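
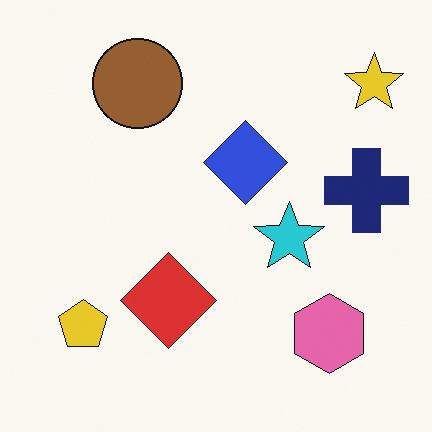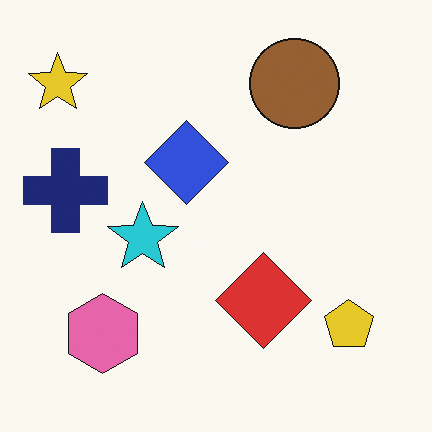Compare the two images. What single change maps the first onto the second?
The image was flipped horizontally (left ↔ right).

The yellow star is in the top-right of the first image and the top-left of the second — shapes on opposite sides of the vertical midline have swapped in a mirror flip.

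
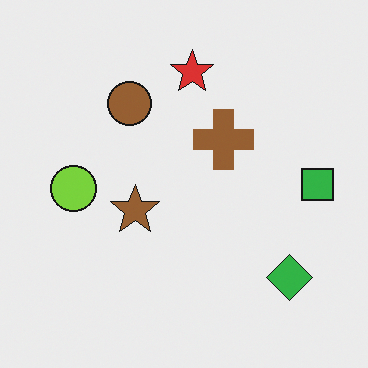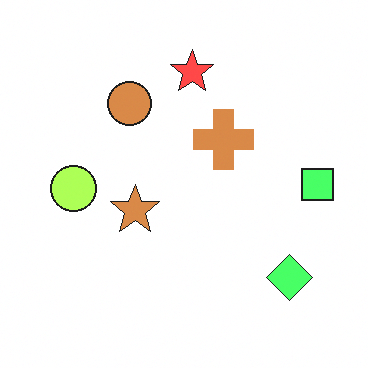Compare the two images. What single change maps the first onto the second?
The image was brightened a lot.

Every pixel — background and shapes alike — is uniformly brightened.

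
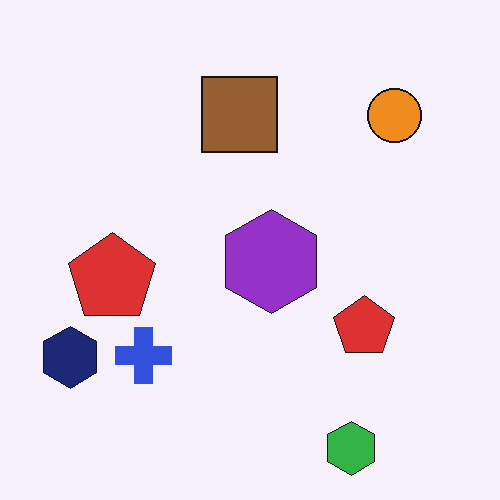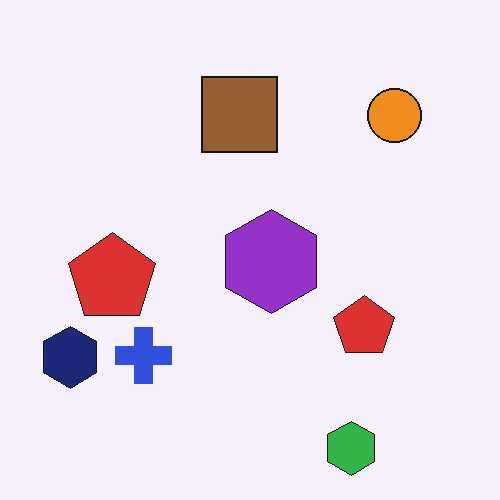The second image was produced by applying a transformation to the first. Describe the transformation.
The image was JPEG-compressed with visible artifacts.

Blocky 8×8 compression artifacts appear around shape edges and the flat background shows ringing — characteristic JPEG degradation.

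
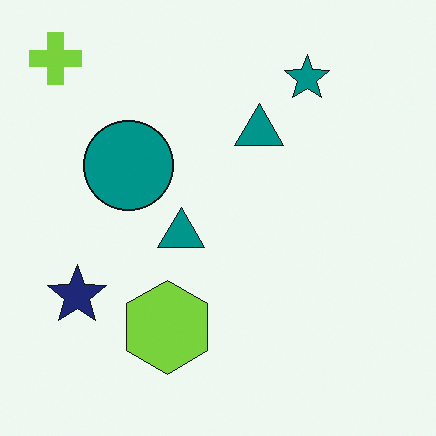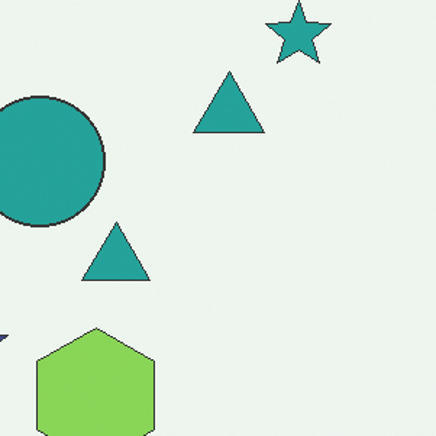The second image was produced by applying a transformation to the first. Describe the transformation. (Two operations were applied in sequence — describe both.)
Given slightly reduced contrast, then cropped slightly and scaled back up.

Tones are pushed toward mid-grey across the whole image — a global contrast change. The visible shapes are larger and the field of view is narrower; shapes near the original edges may be partly or wholly outside the frame — a crop-and-rescale.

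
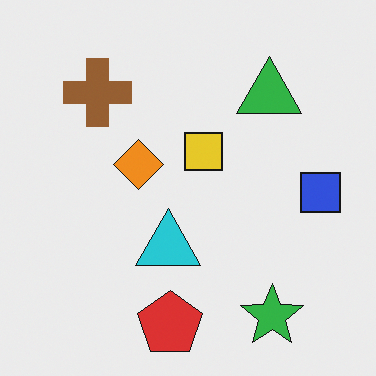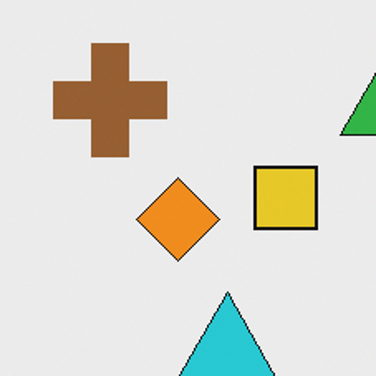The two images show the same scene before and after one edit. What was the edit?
The image was cropped to a noticeably smaller region and rescaled.

The visible shapes are larger and the field of view is narrower; shapes near the original edges may be partly or wholly outside the frame — a crop-and-rescale.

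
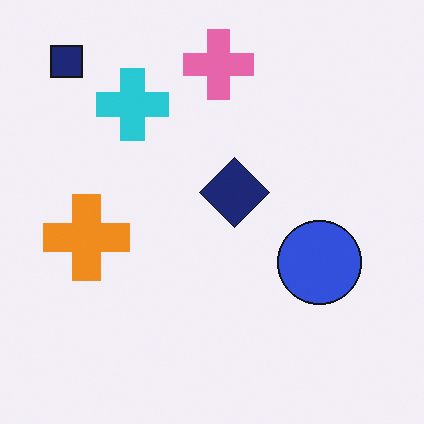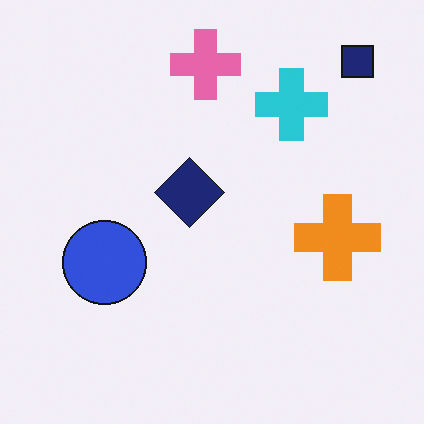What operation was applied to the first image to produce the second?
The image was flipped horizontally (left ↔ right).

The navy square is in the top-left of the first image and the top-right of the second — shapes on opposite sides of the vertical midline have swapped in a mirror flip.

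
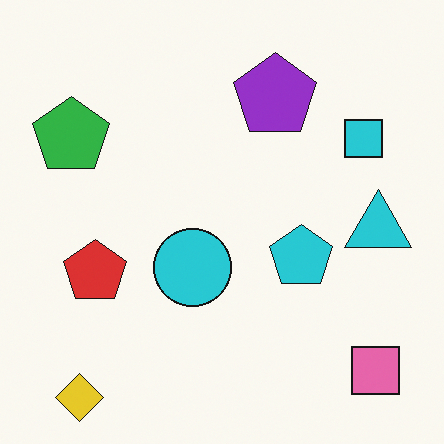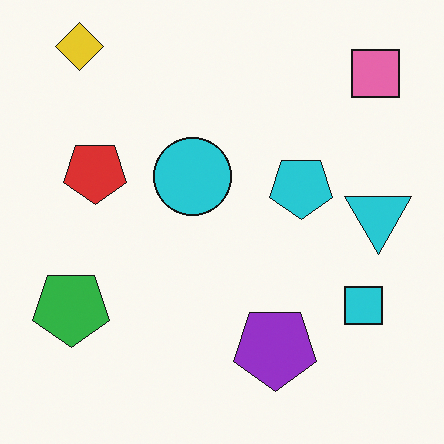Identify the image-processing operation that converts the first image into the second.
This is the original image flipped vertically (top ↔ bottom).

The yellow diamond is in the bottom-left of the first image and the top-left of the second — shapes on opposite sides of the horizontal midline have swapped in a mirror flip.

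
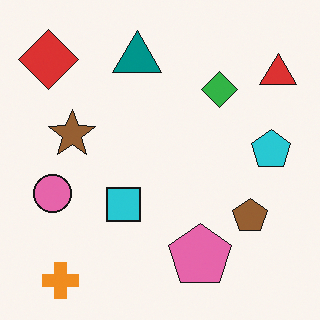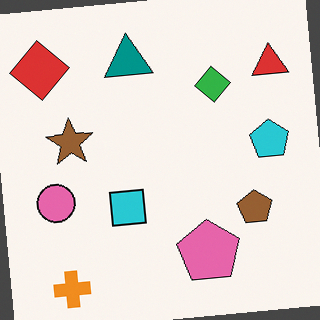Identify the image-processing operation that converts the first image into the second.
It was rotated counter-clockwise by a slight angle.

Every shape is tilted by the same angle and the image corners show triangular fill wedges — a whole-image rotation by a non-right angle.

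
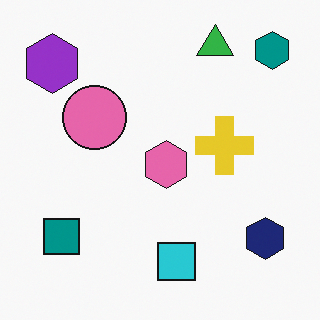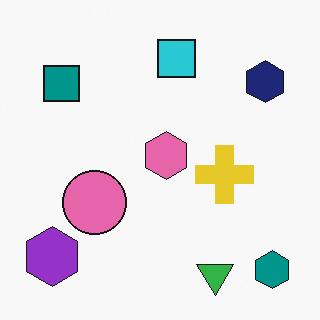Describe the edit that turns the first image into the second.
The second image is the first flipped vertically (top ↔ bottom).

The green triangle is in the top-right of the first image and the bottom-right of the second — shapes on opposite sides of the horizontal midline have swapped in a mirror flip.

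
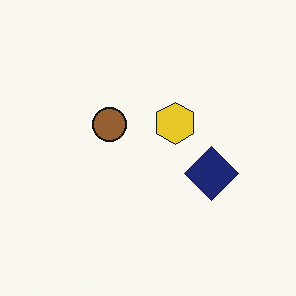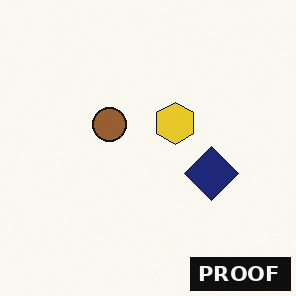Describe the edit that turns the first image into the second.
The image was watermarked with the text "PROOF" in the lower-right corner.

A dark label reading "PROOF" appears in the lower-right corner.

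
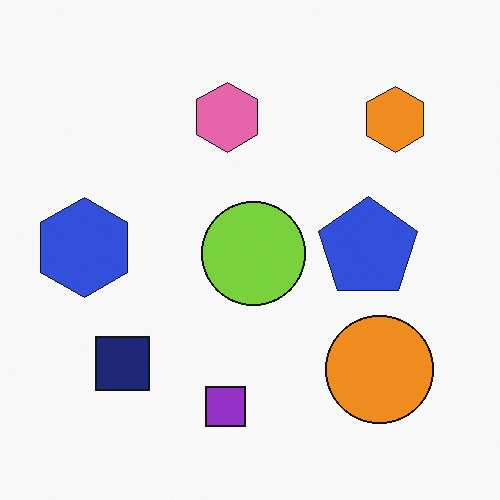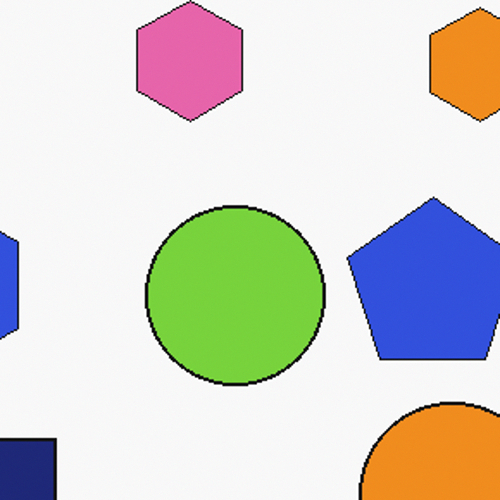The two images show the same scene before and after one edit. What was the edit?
Cropped tightly and scaled back up.

The visible shapes are larger and the field of view is narrower; shapes near the original edges may be partly or wholly outside the frame — a crop-and-rescale.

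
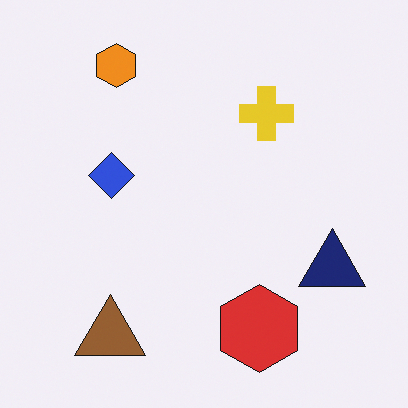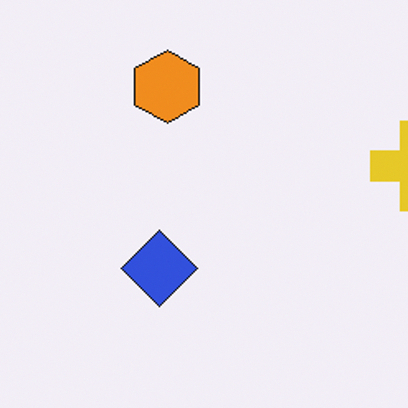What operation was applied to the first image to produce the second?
This is the original image cropped tightly and scaled back up.

The visible shapes are larger and the field of view is narrower; shapes near the original edges may be partly or wholly outside the frame — a crop-and-rescale.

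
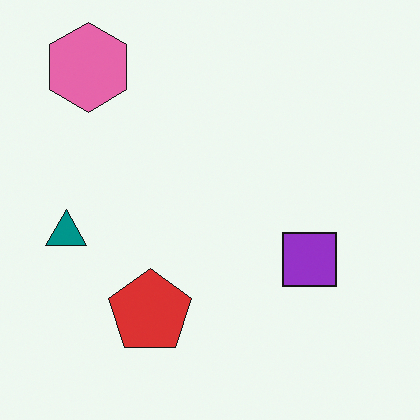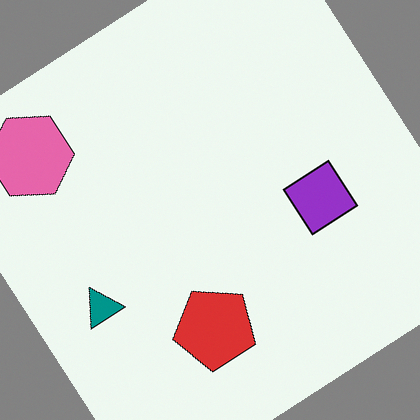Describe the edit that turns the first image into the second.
This is the original image rotated counter-clockwise by a large amount — several tens of degrees.

Every shape is tilted by the same angle and the image corners show triangular fill wedges — a whole-image rotation by a non-right angle.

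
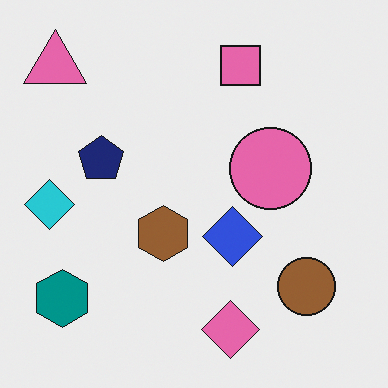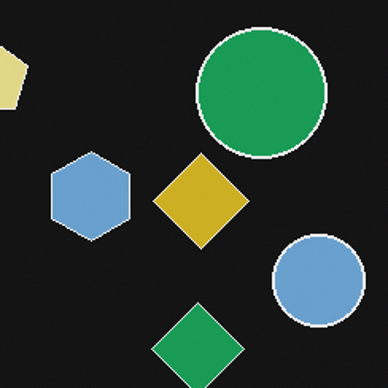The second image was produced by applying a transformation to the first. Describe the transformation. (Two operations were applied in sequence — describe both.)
Cropped slightly and scaled back up, then color-inverted (negative).

The visible shapes are larger and the field of view is narrower; shapes near the original edges may be partly or wholly outside the frame — a crop-and-rescale. The light background has become dark and every shape's color is its complement — a photographic negative.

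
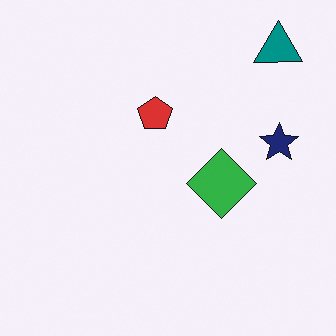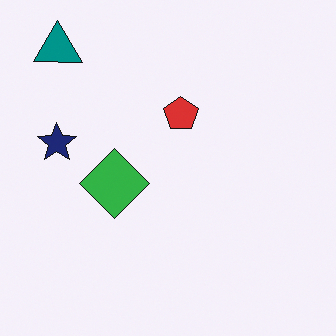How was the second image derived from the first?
The second image is the first flipped horizontally (left ↔ right).

The navy star is in the right of the first image and the left of the second — shapes on opposite sides of the vertical midline have swapped in a mirror flip.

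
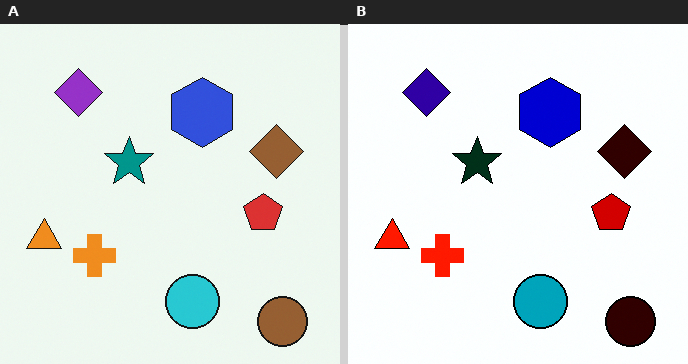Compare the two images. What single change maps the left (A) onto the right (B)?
It was given much higher contrast.

Tones are pushed away from mid-grey across the whole image — a global contrast change.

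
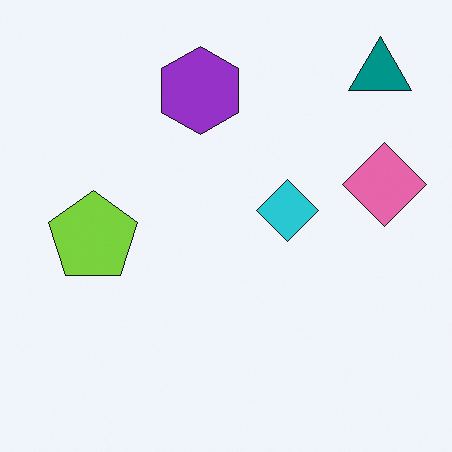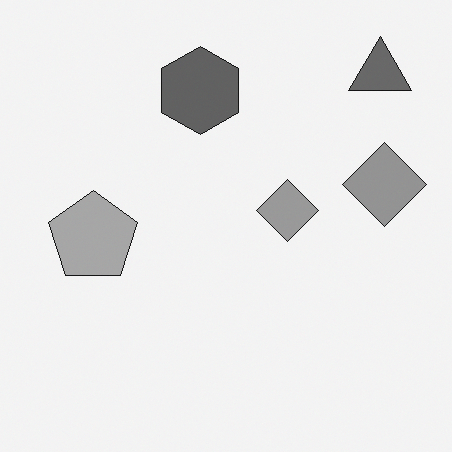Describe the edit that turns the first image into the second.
The image was converted to grayscale.

All color is removed — every shape is now a shade of grey.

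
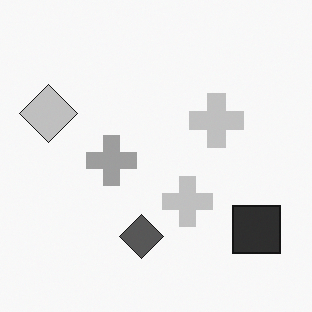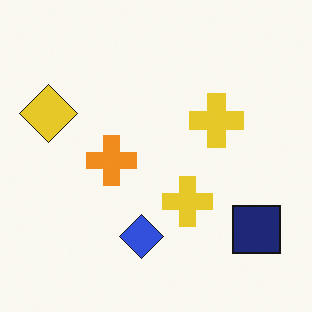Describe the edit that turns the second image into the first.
The transformation is: converted to grayscale.

All color is removed — every shape is now a shade of grey.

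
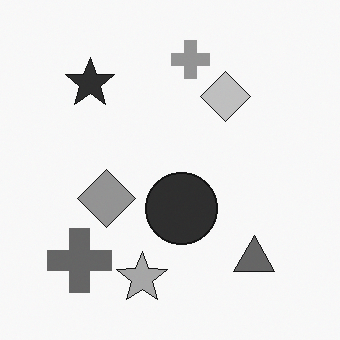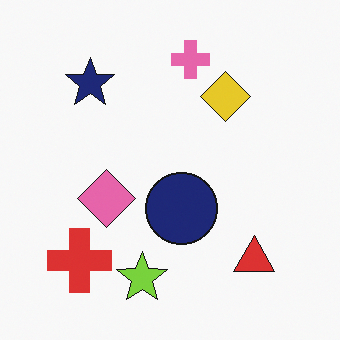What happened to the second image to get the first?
This is the original image converted to grayscale.

All color is removed — every shape is now a shade of grey.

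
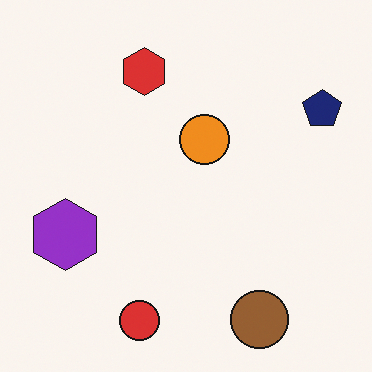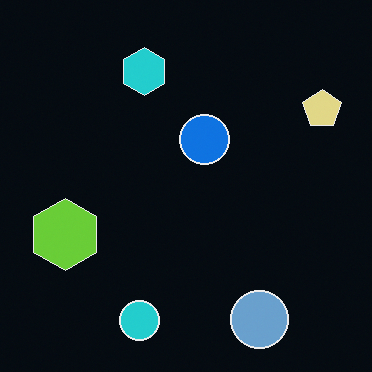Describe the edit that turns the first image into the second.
It was color-inverted (negative).

The light background has become dark and every shape's color is its complement — a photographic negative.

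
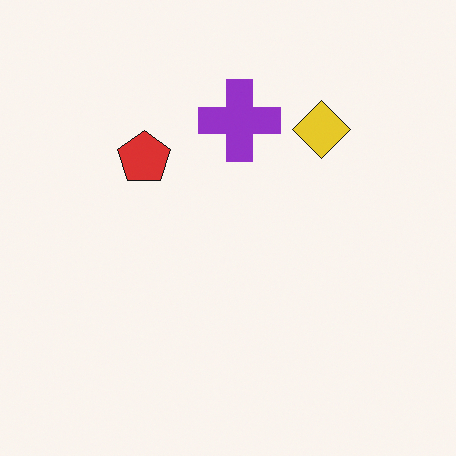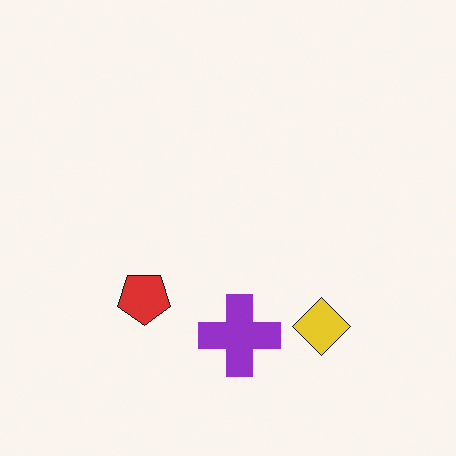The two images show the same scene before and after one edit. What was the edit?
Flipped vertically (top ↔ bottom).

The purple cross is in the top of the first image and the bottom of the second — shapes on opposite sides of the horizontal midline have swapped in a mirror flip.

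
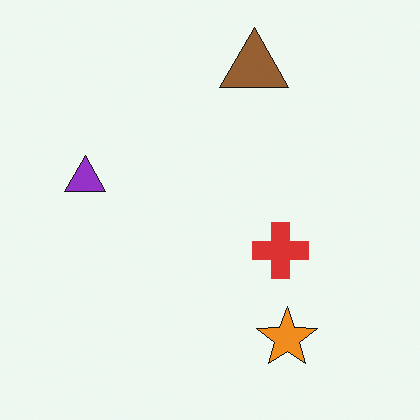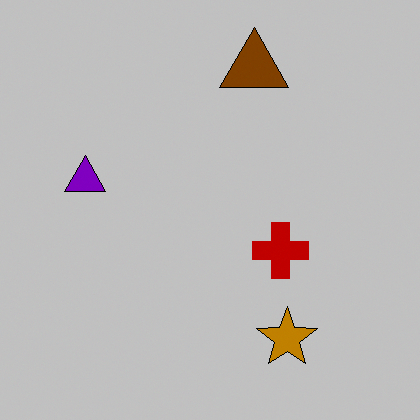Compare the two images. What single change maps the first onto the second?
Aggressively posterized.

Each flat color has snapped to a coarser quantized level — most visibly, the near-white background has dropped to a flat grey.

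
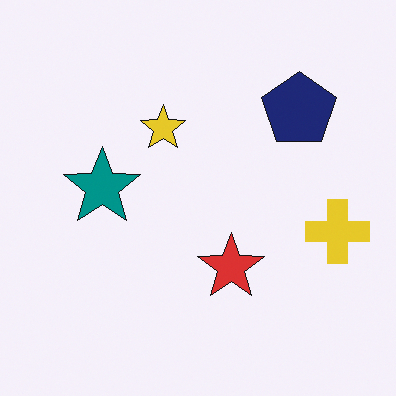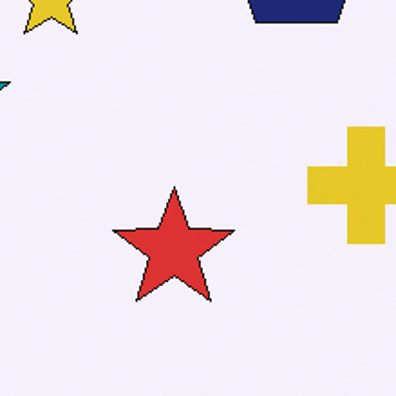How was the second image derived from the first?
The second image is the first cropped to a noticeably smaller region and rescaled.

The visible shapes are larger and the field of view is narrower; shapes near the original edges may be partly or wholly outside the frame — a crop-and-rescale.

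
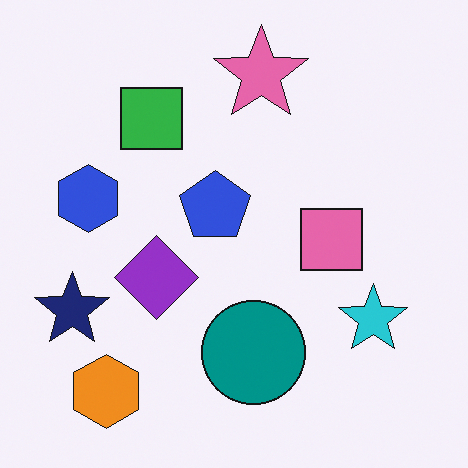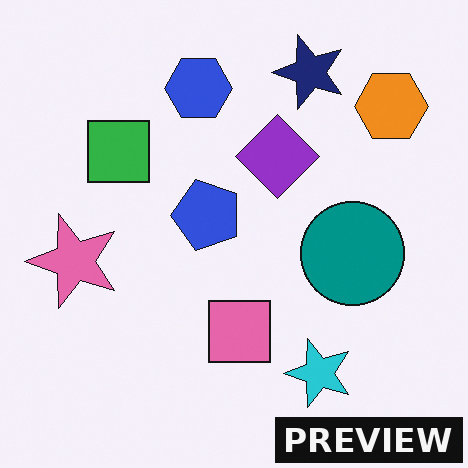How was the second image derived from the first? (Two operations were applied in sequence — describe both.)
It was transposed (reflected across the top-left ↔ bottom-right diagonal), then watermarked with the text "PREVIEW" in the lower-right corner.

Shapes have swapped their row and column positions — what was in the top-right is now in the bottom-left — a diagonal reflection. A dark label reading "PREVIEW" appears in the lower-right corner.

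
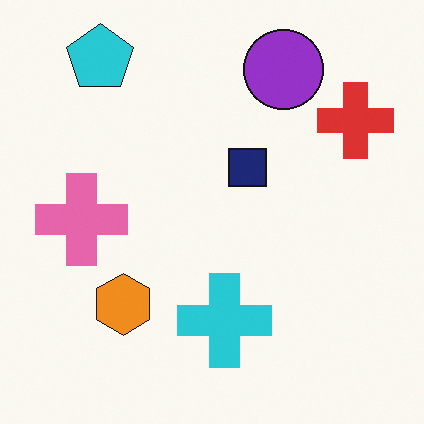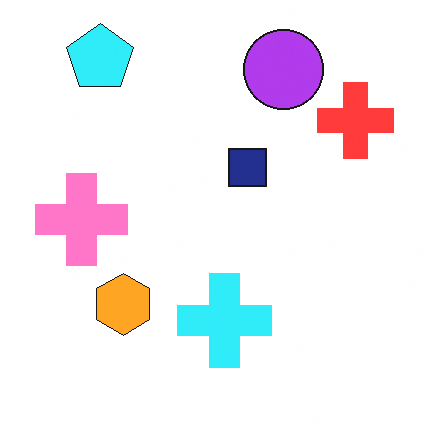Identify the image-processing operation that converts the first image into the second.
The second image is the first slightly brightened.

Every pixel — background and shapes alike — is uniformly brightened.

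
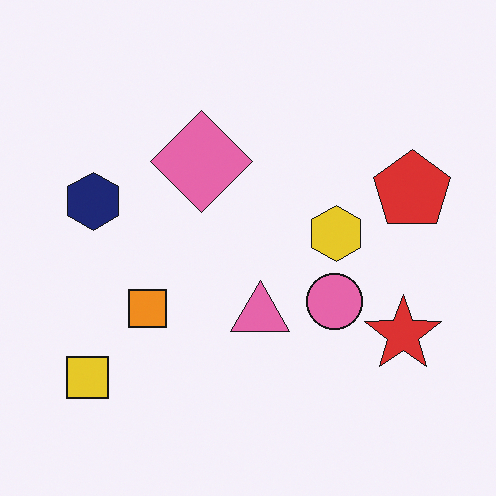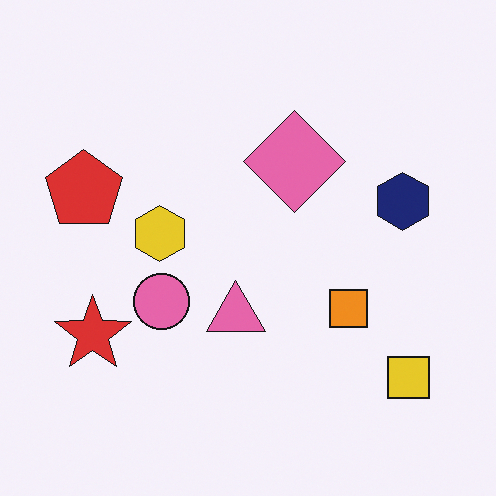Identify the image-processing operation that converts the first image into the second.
The second image is the first flipped horizontally (left ↔ right).

The red pentagon is in the right of the first image and the left of the second — shapes on opposite sides of the vertical midline have swapped in a mirror flip.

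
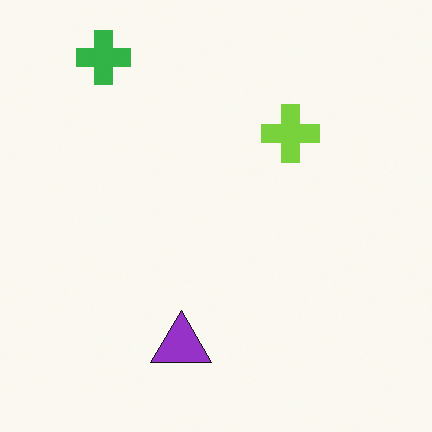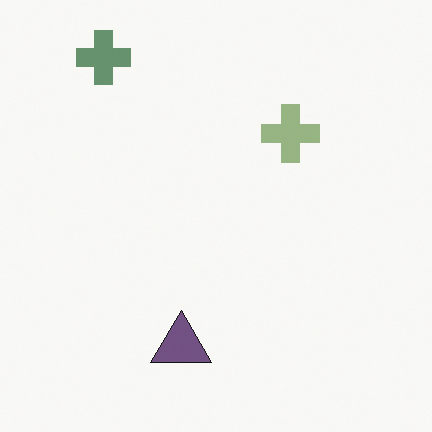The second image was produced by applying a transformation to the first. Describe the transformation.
The transformation is: made much more muted (saturation change).

All colors are more muted and greyish — a global saturation change.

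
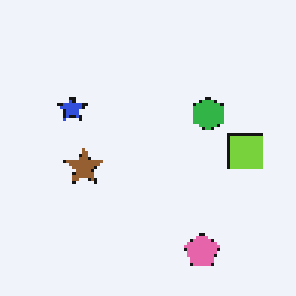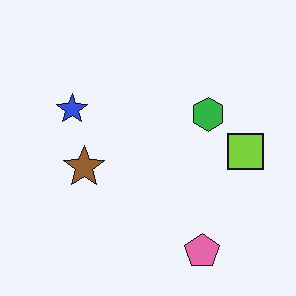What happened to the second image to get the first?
The first image is the second mildly pixelated.

Shapes are reduced to large square blocks; fine edges and outlines are lost — a downscale-then-upscale (mosaic) effect.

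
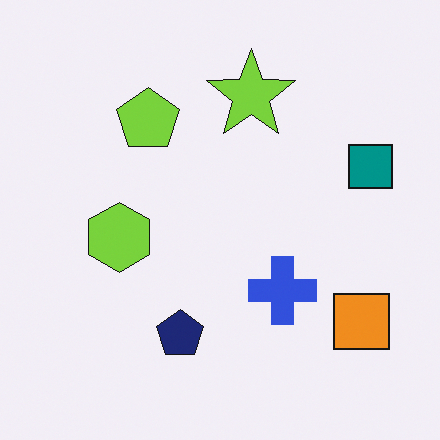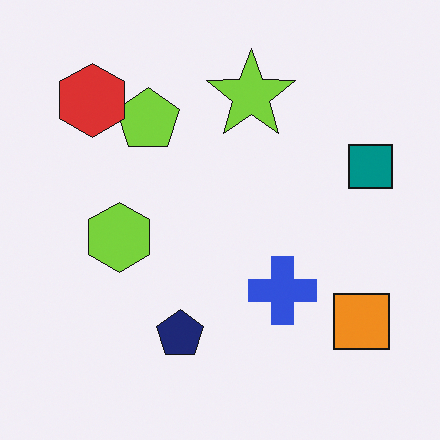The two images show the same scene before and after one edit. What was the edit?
Overlaid with an additional red hexagon.

A red hexagon appears in the second image that is absent from the first.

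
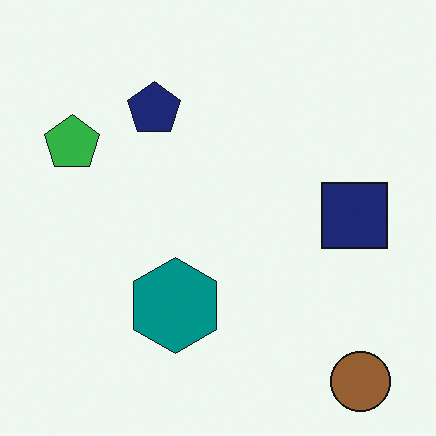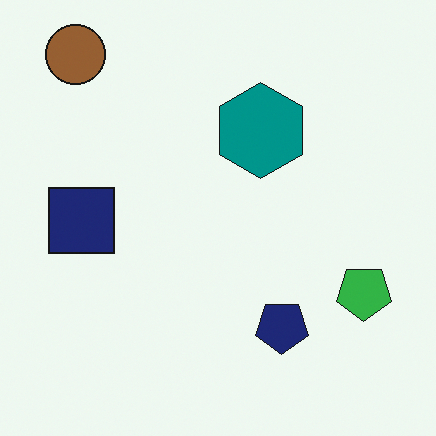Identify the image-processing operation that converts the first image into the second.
This is the original image rotated 180°.

The brown circle sits in the bottom-right of the first image and the top-left of the second — consistent with a whole-image 180° rotation.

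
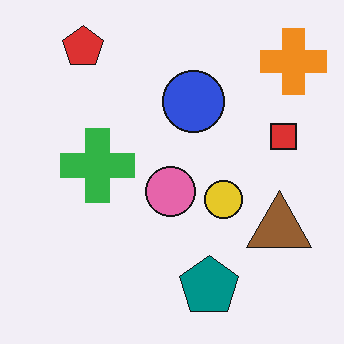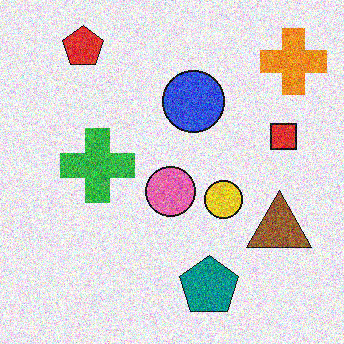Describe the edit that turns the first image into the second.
Degraded with a thick layer of grain.

Random speckle covers the whole image, including the flat background.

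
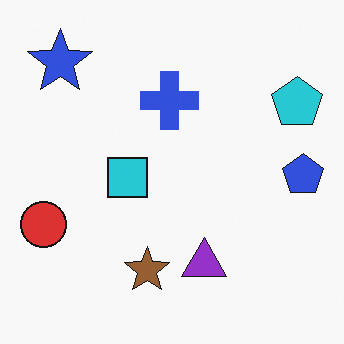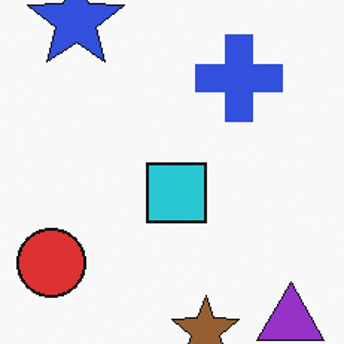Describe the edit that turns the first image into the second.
The transformation is: cropped to a modestly smaller region and rescaled.

The visible shapes are larger and the field of view is narrower; shapes near the original edges may be partly or wholly outside the frame — a crop-and-rescale.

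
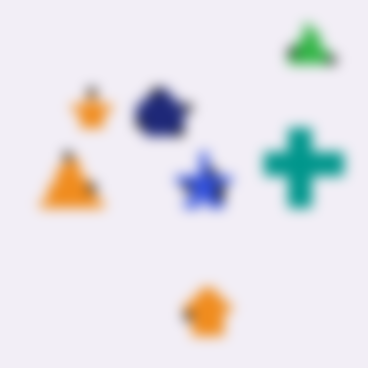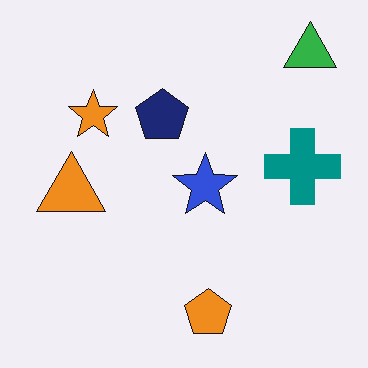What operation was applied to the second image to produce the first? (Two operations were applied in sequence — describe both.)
The transformation is: pixelated into visible square blocks, then strongly gaussian-blurred.

Shapes are reduced to large square blocks; fine edges and outlines are lost — a downscale-then-upscale (mosaic) effect. Shape edges and outlines are uniformly softened across the whole image.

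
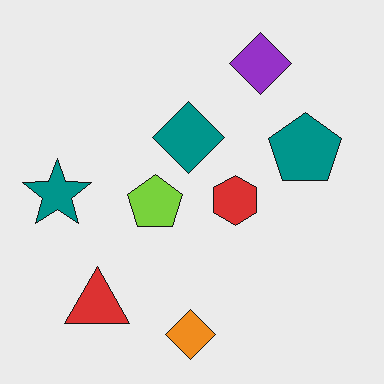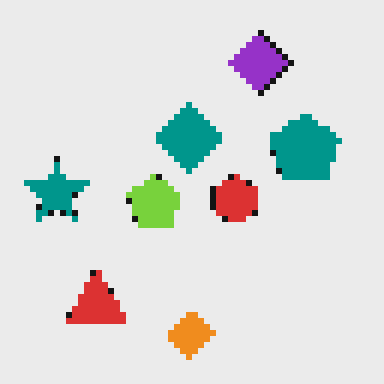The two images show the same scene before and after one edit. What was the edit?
The second image is the first pixelated into visible square blocks.

Shapes are reduced to large square blocks; fine edges and outlines are lost — a downscale-then-upscale (mosaic) effect.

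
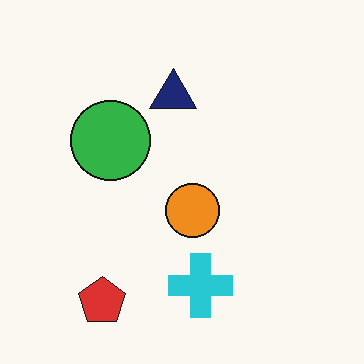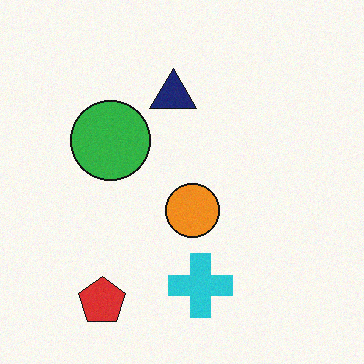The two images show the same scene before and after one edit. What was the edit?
Degraded with subtle gaussian noise.

Random speckle covers the whole image, including the flat background.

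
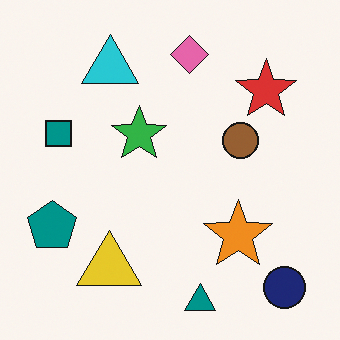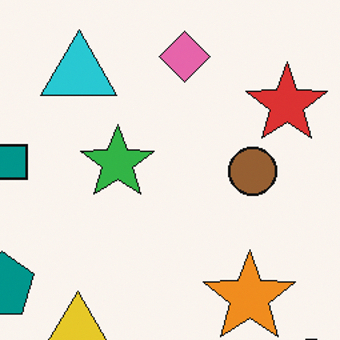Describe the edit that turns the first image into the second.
The second image is the first cropped to a modestly smaller region and rescaled.

The visible shapes are larger and the field of view is narrower; shapes near the original edges may be partly or wholly outside the frame — a crop-and-rescale.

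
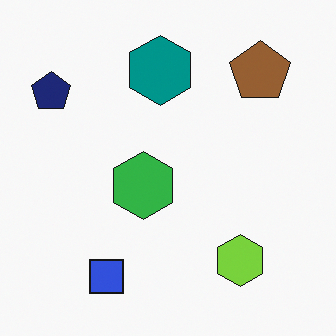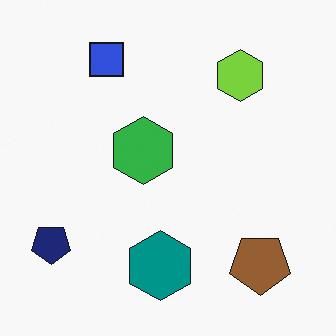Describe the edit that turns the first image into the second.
Flipped vertically (top ↔ bottom).

The blue square is in the bottom-left of the first image and the top-left of the second — shapes on opposite sides of the horizontal midline have swapped in a mirror flip.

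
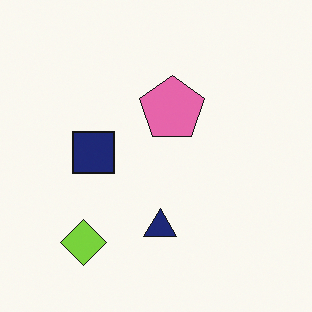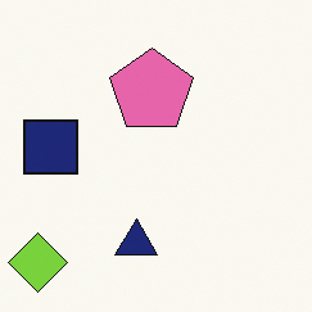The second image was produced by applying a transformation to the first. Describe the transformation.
This is the original image cropped slightly and scaled back up.

The visible shapes are larger and the field of view is narrower; shapes near the original edges may be partly or wholly outside the frame — a crop-and-rescale.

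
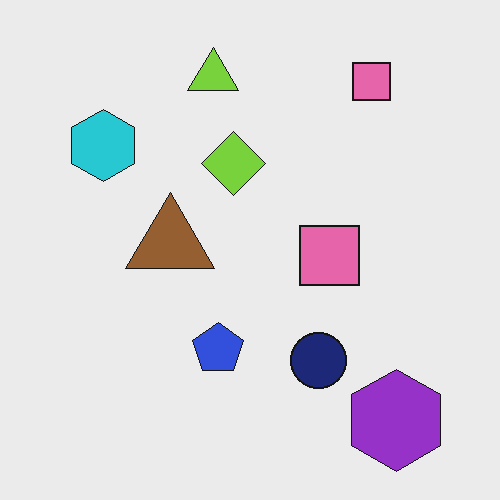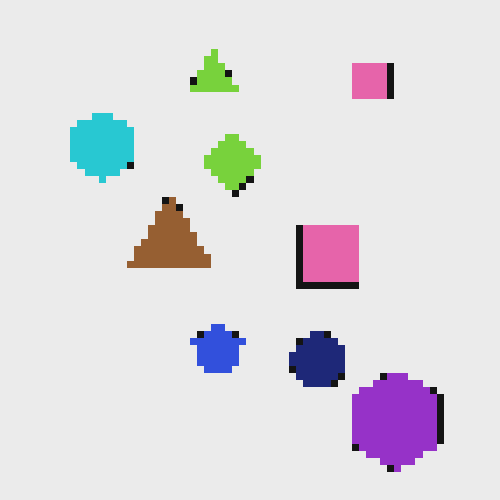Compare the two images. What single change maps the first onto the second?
This is the original image pixelated into visible square blocks.

Shapes are reduced to large square blocks; fine edges and outlines are lost — a downscale-then-upscale (mosaic) effect.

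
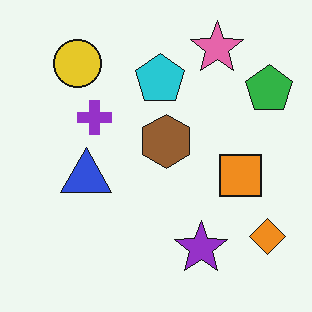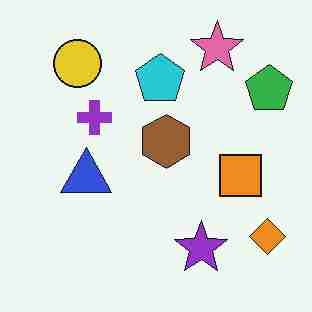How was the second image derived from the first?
It was heavily JPEG-compressed with obvious blocking artifacts.

Blocky 8×8 compression artifacts appear around shape edges and the flat background shows ringing — characteristic JPEG degradation.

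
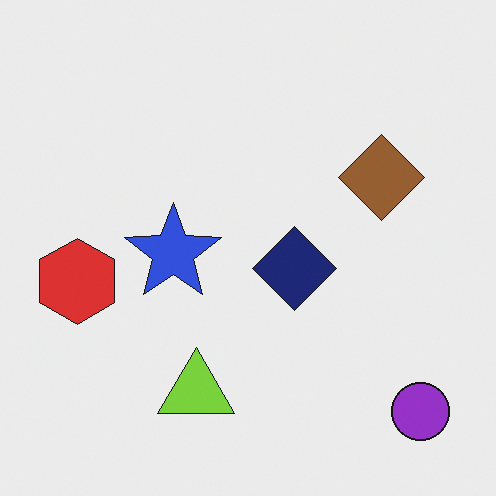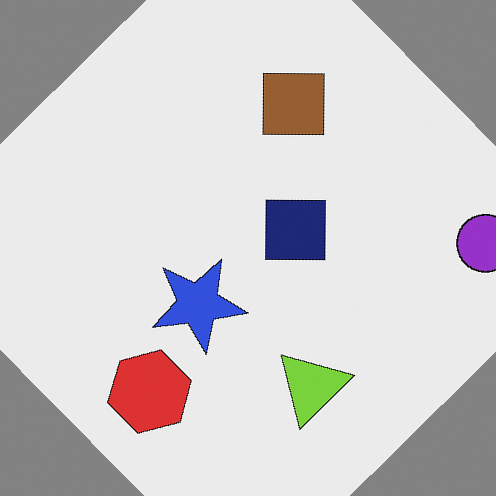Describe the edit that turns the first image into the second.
The image was rotated counter-clockwise by a large amount — several tens of degrees.

Every shape is tilted by the same angle and the image corners show triangular fill wedges — a whole-image rotation by a non-right angle.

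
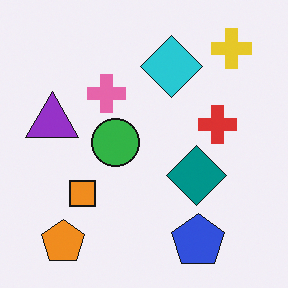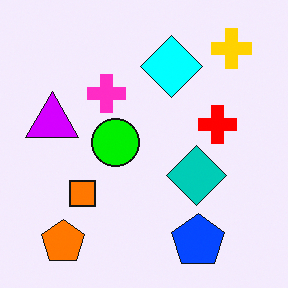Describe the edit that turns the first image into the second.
The image was made much more vivid (saturation change).

All colors are more vivid — a global saturation change.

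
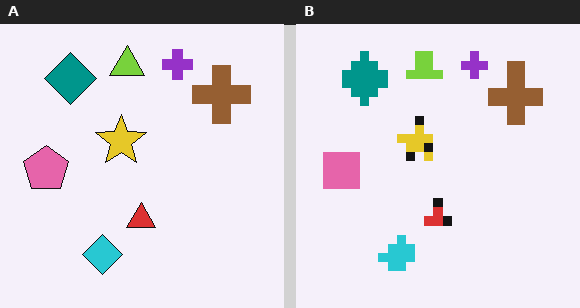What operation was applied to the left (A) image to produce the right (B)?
Heavily pixelated into large blocks.

Shapes are reduced to large square blocks; fine edges and outlines are lost — a downscale-then-upscale (mosaic) effect.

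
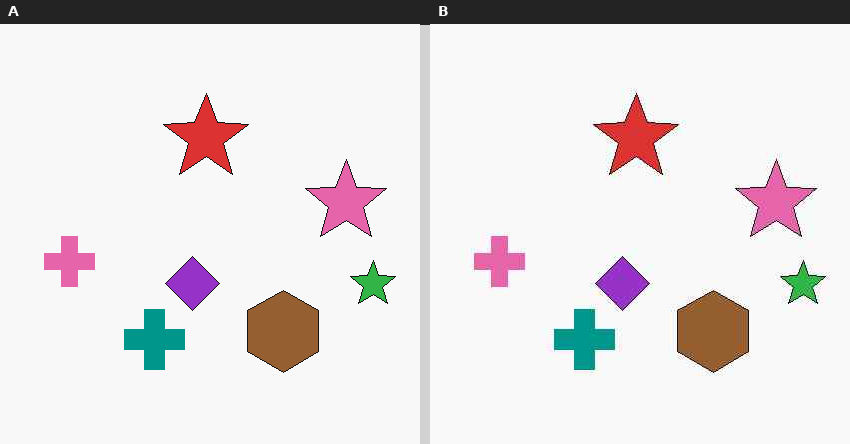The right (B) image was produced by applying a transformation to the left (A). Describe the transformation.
The right (B) image is the left (A) JPEG-compressed with visible artifacts.

Blocky 8×8 compression artifacts appear around shape edges and the flat background shows ringing — characteristic JPEG degradation.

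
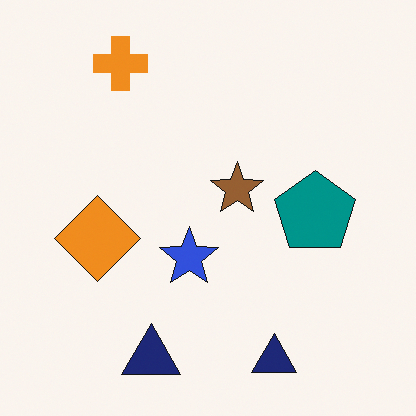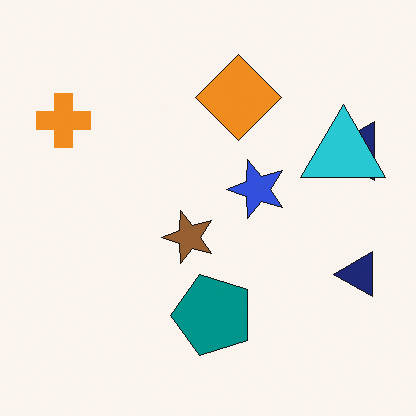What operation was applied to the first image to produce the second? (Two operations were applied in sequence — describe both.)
This is the original image transposed (reflected across the top-left ↔ bottom-right diagonal), then overlaid with an additional cyan triangle.

Shapes have swapped their row and column positions — what was in the top-right is now in the bottom-left — a diagonal reflection. A cyan triangle appears in the second image that is absent from the first.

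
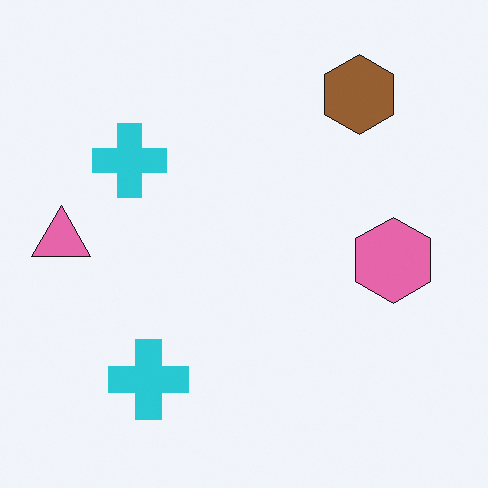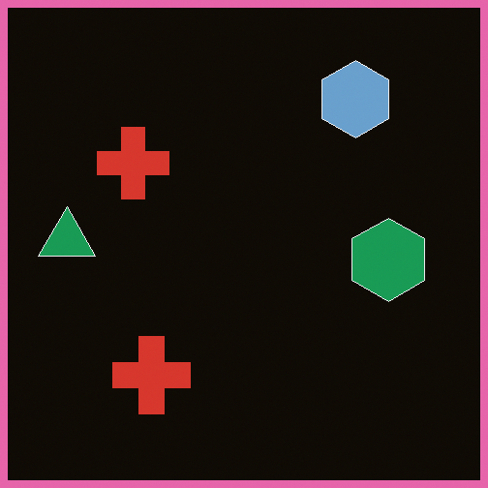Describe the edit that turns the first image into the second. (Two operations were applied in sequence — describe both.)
This is the original image color-inverted (negative), then framed with a pink border.

The light background has become dark and every shape's color is its complement — a photographic negative. A solid pink frame runs around the edge of the second image, with the content slightly shrunk inside it.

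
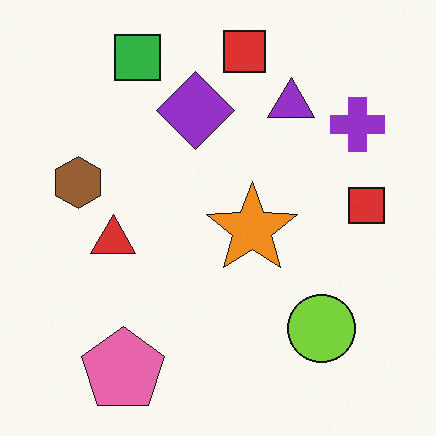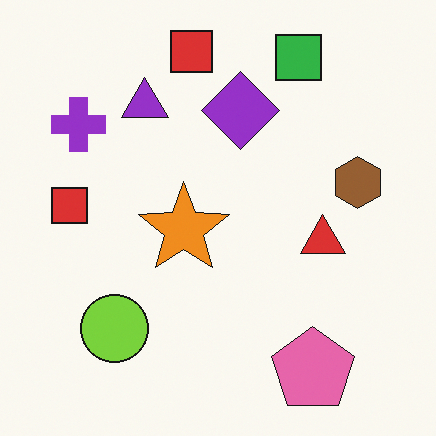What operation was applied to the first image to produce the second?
The transformation is: flipped horizontally (left ↔ right).

The brown hexagon is in the left of the first image and the right of the second — shapes on opposite sides of the vertical midline have swapped in a mirror flip.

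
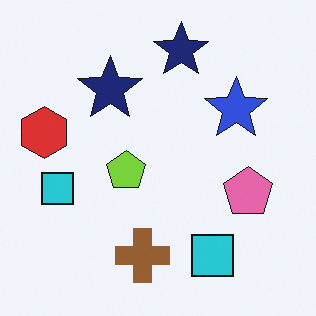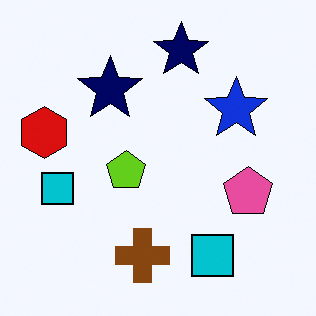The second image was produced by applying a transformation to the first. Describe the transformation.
The second image is the first given slightly increased contrast.

Tones are pushed away from mid-grey across the whole image — a global contrast change.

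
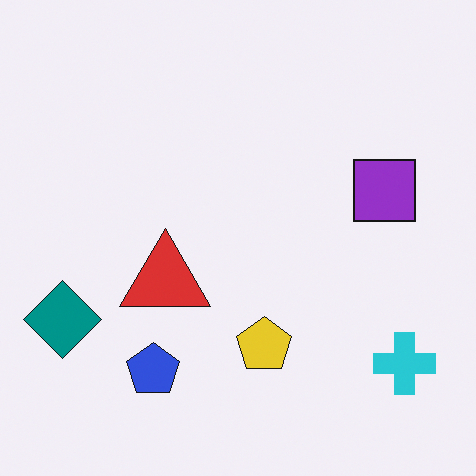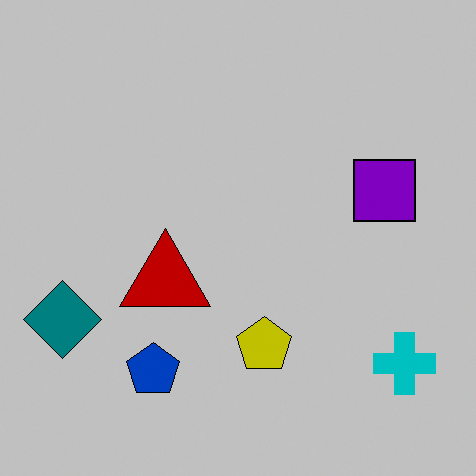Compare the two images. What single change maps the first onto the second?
The transformation is: aggressively posterized.

Each flat color has snapped to a coarser quantized level — most visibly, the near-white background has dropped to a flat grey.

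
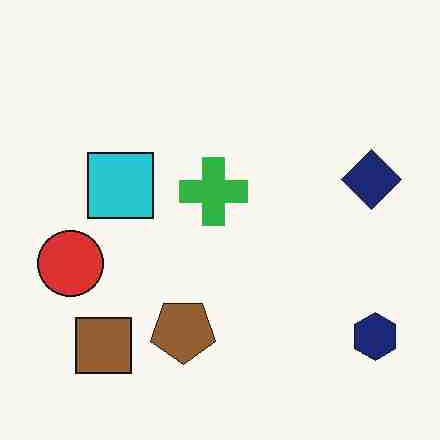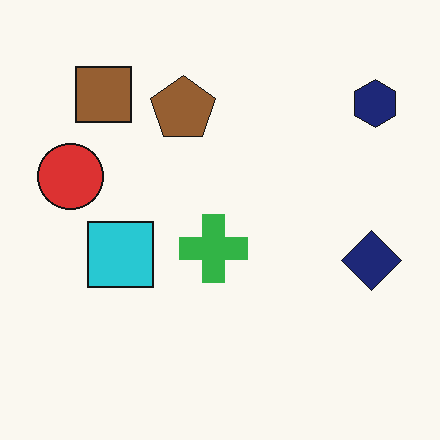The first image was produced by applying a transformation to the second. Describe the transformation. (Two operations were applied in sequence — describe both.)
The image was heavily JPEG-compressed with obvious blocking artifacts, then flipped vertically (top ↔ bottom).

Blocky 8×8 compression artifacts appear around shape edges and the flat background shows ringing — characteristic JPEG degradation. The brown square is in the top-left of the second image and the bottom-left of the first — shapes on opposite sides of the horizontal midline have swapped in a mirror flip.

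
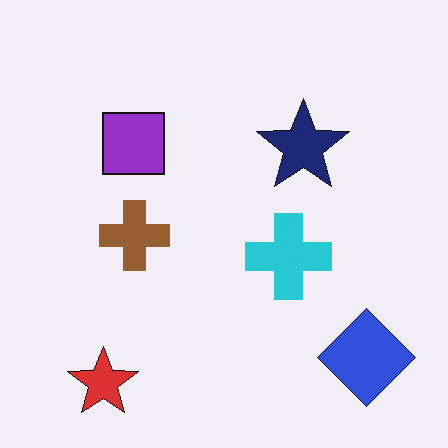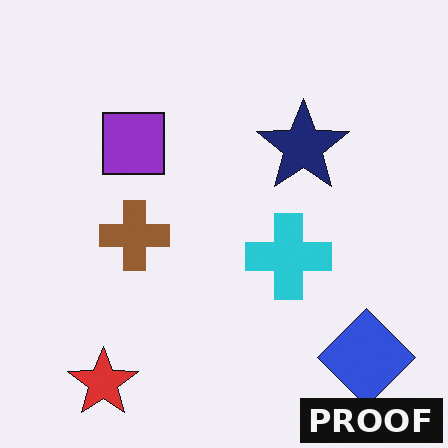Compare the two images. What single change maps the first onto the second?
Watermarked with the text "PROOF" in the lower-right corner.

A dark label reading "PROOF" appears in the lower-right corner.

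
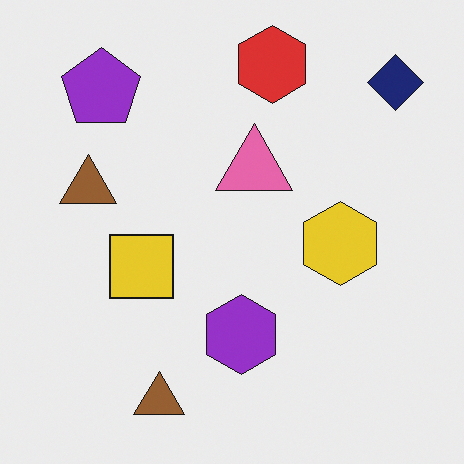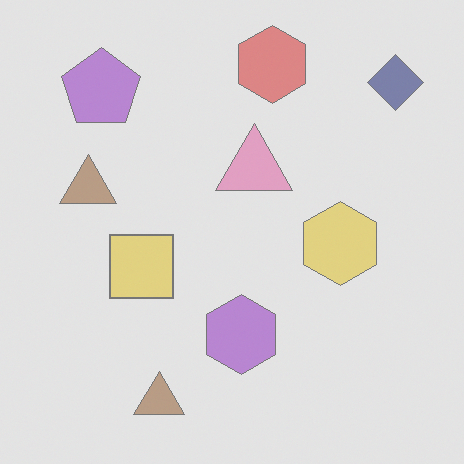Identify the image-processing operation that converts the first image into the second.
It was given much lower contrast.

Tones are pushed toward mid-grey across the whole image — a global contrast change.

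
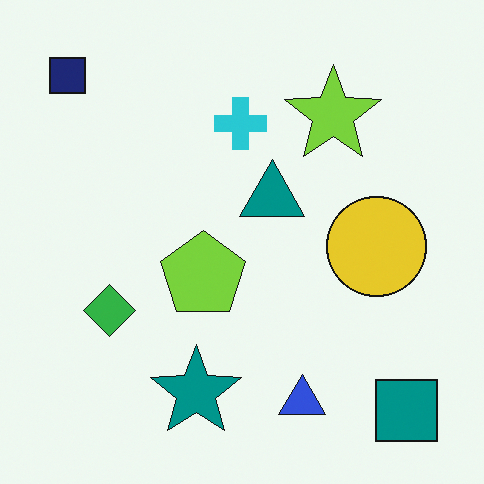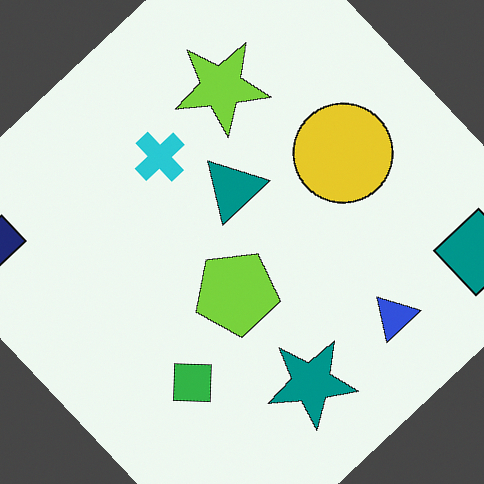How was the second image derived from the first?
The transformation is: rotated counter-clockwise by a large amount — several tens of degrees.

Every shape is tilted by the same angle and the image corners show triangular fill wedges — a whole-image rotation by a non-right angle.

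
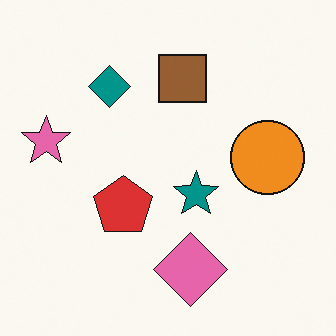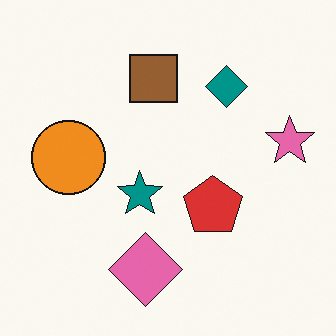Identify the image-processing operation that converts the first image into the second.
It was flipped horizontally (left ↔ right).

The pink star is in the left of the first image and the right of the second — shapes on opposite sides of the vertical midline have swapped in a mirror flip.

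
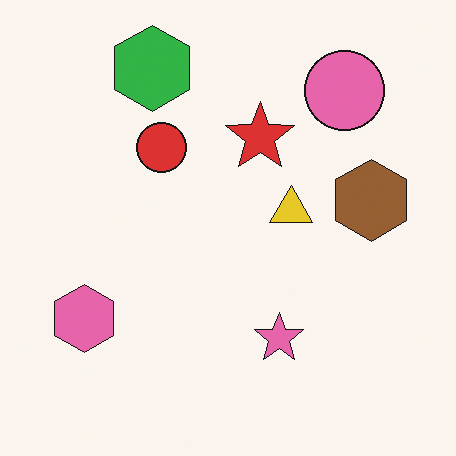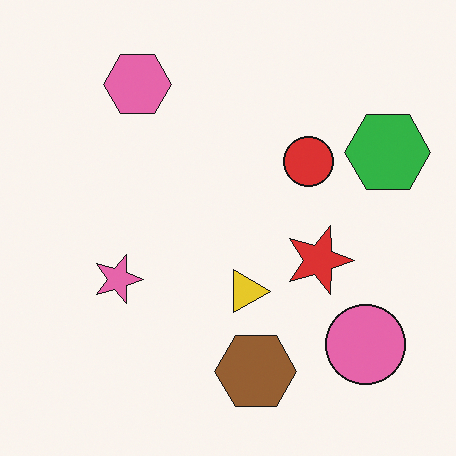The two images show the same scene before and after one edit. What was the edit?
It was rotated 90° clockwise.

The pink circle sits in the top-right of the first image and the bottom-right of the second — consistent with a whole-image 90° clockwise rotation.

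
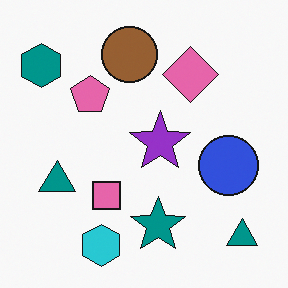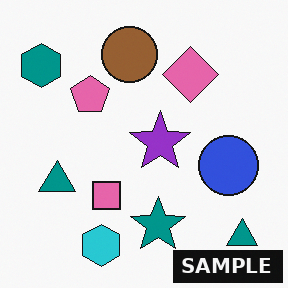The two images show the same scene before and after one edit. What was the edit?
The second image is the first watermarked with the text "SAMPLE" in the lower-right corner.

A dark label reading "SAMPLE" appears in the lower-right corner.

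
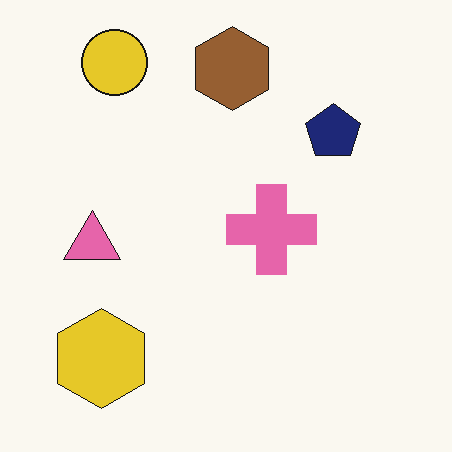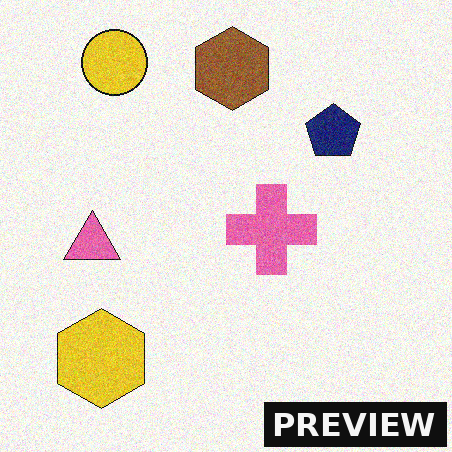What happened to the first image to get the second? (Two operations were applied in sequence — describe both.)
The second image is the first degraded with moderate additive noise, then watermarked with the text "PREVIEW" in the lower-right corner.

Random speckle covers the whole image, including the flat background. A dark label reading "PREVIEW" appears in the lower-right corner.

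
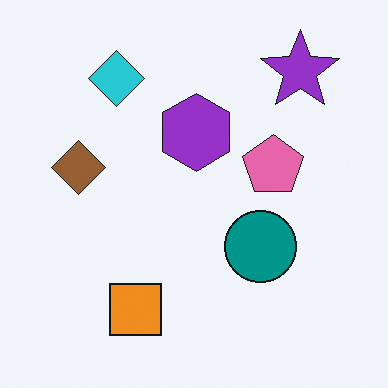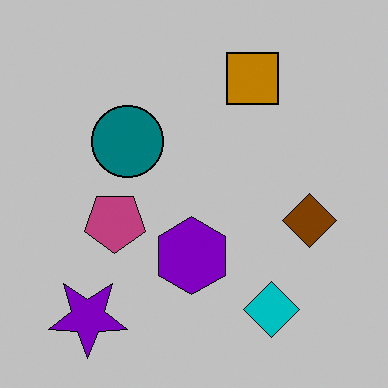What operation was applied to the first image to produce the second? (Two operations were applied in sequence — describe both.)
The transformation is: rotated 180°, then heavily posterized to just a handful of flat colors.

The purple star sits in the top-right of the first image and the bottom-left of the second — consistent with a whole-image 180° rotation. Each flat color has snapped to a coarser quantized level — most visibly, the near-white background has dropped to a flat grey.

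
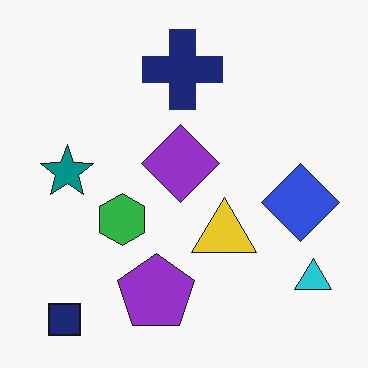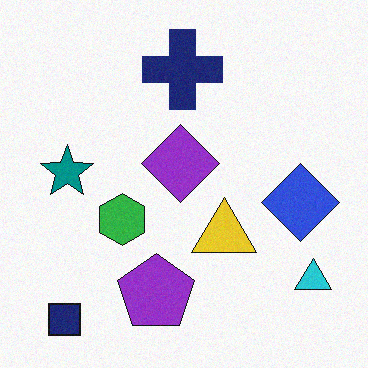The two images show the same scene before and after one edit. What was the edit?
Degraded with subtle gaussian noise.

Random speckle covers the whole image, including the flat background.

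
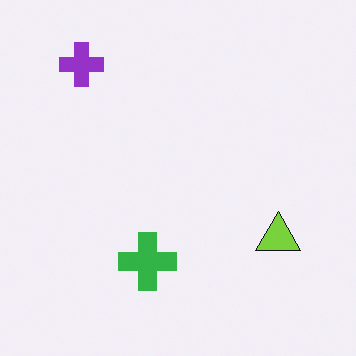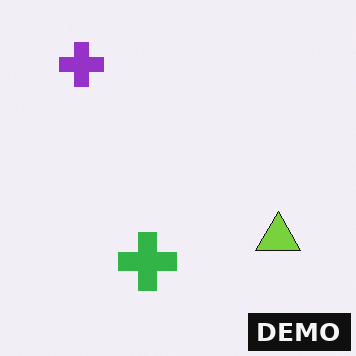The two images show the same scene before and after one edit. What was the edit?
The transformation is: watermarked with the text "DEMO" in the lower-right corner.

A dark label reading "DEMO" appears in the lower-right corner.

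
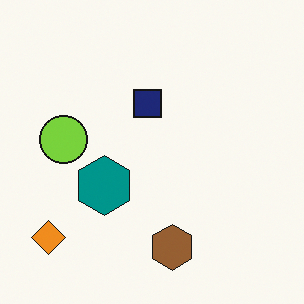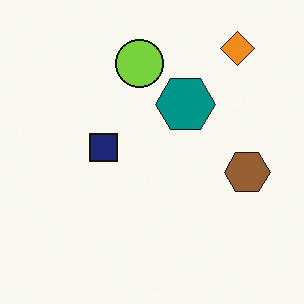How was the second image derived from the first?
The transformation is: transposed (reflected across the top-left ↔ bottom-right diagonal).

Shapes have swapped their row and column positions — what was in the top-right is now in the bottom-left — a diagonal reflection.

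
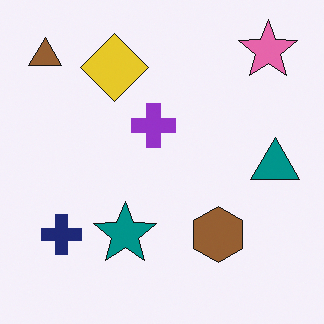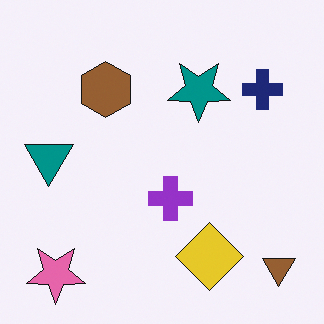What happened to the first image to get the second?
The transformation is: rotated 180°.

The brown triangle sits in the top-left of the first image and the bottom-right of the second — consistent with a whole-image 180° rotation.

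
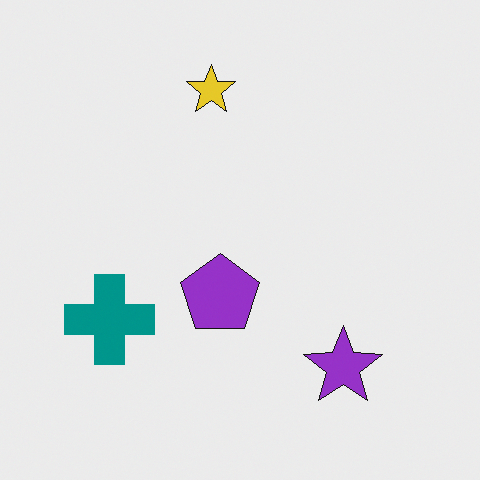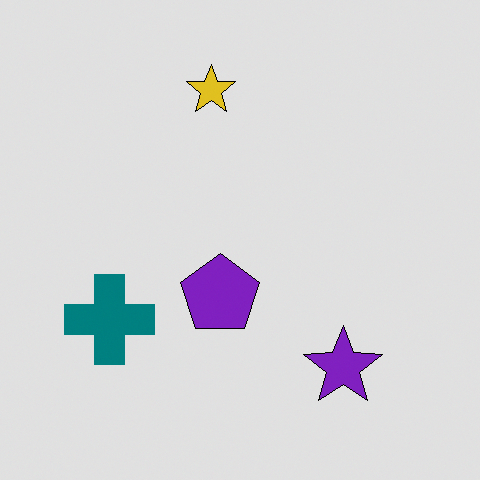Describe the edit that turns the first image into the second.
The image was moderately posterized.

Each flat color has snapped to a coarser quantized level — most visibly, the near-white background has dropped to a flat grey.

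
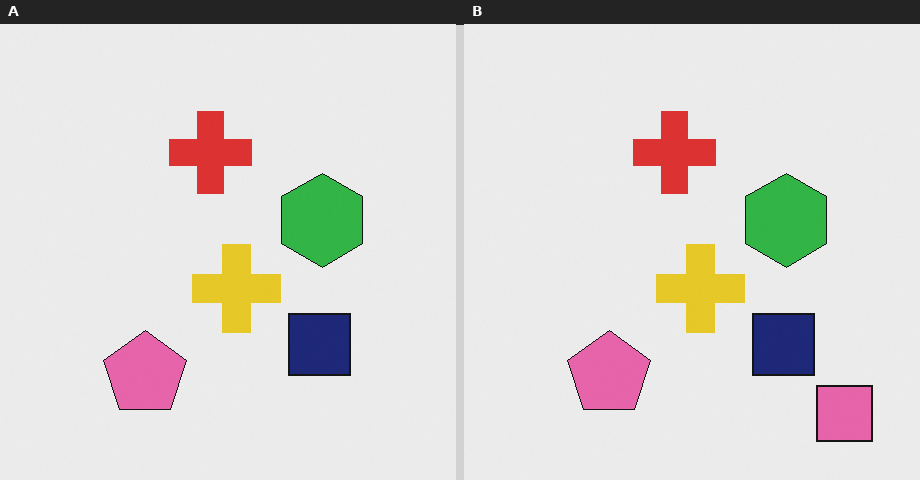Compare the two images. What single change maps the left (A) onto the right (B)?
Overlaid with an additional pink square.

A pink square appears in the right (B) image that is absent from the left (A).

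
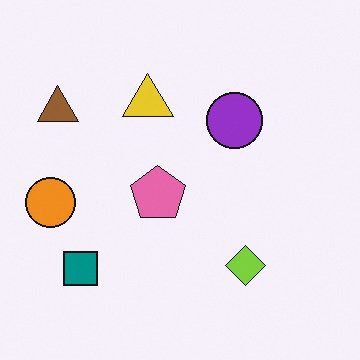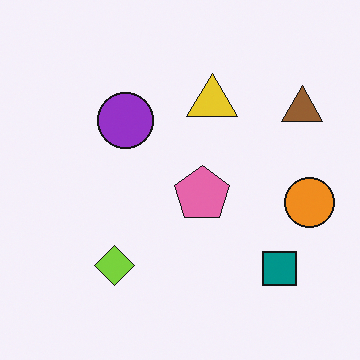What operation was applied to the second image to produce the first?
This is the original image flipped horizontally (left ↔ right).

The orange circle is in the right of the second image and the left of the first — shapes on opposite sides of the vertical midline have swapped in a mirror flip.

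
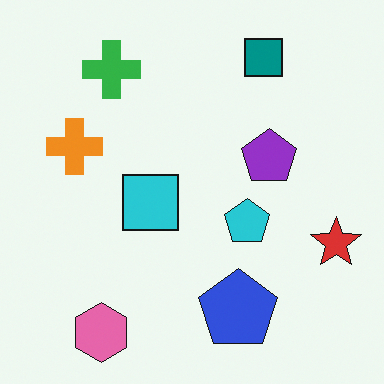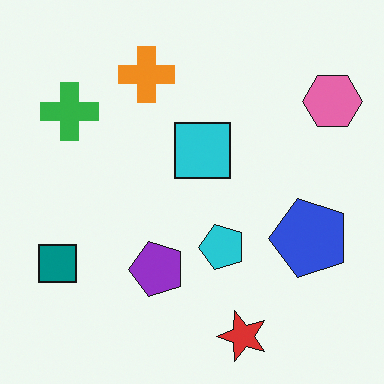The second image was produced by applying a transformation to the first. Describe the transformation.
This is the original image transposed (reflected across the top-left ↔ bottom-right diagonal).

Shapes have swapped their row and column positions — what was in the top-right is now in the bottom-left — a diagonal reflection.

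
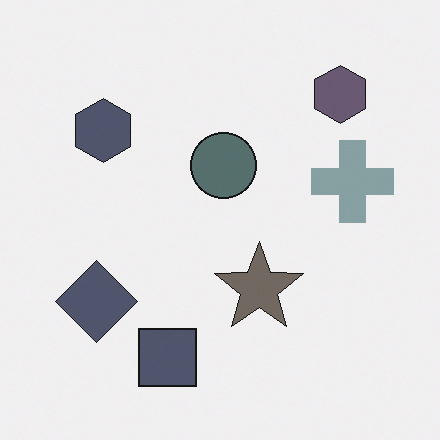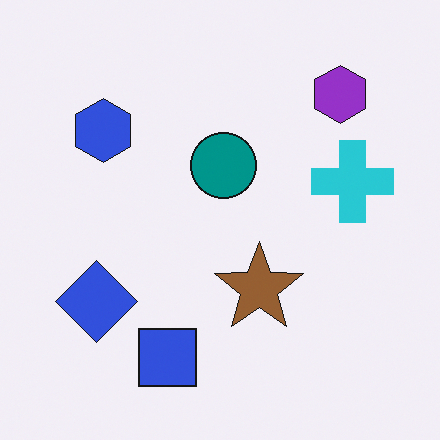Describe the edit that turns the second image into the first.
The first image is the second heavily desaturated.

All colors are more muted and greyish — a global saturation change.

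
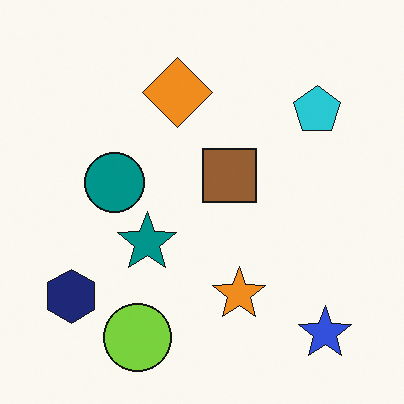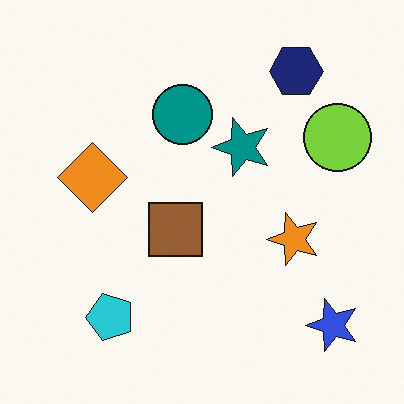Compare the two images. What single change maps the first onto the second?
This is the original image transposed (reflected across the top-left ↔ bottom-right diagonal).

Shapes have swapped their row and column positions — what was in the top-right is now in the bottom-left — a diagonal reflection.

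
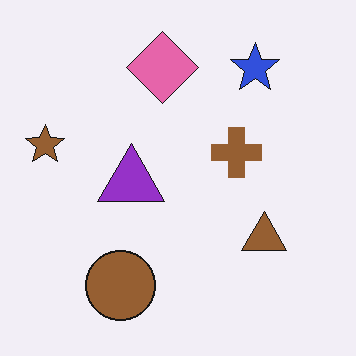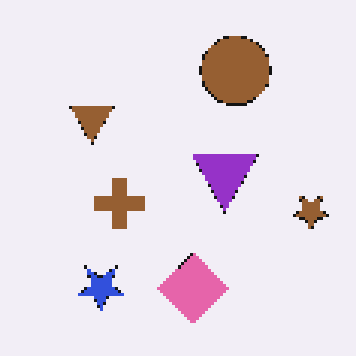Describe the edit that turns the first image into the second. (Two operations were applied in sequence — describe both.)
The image was rotated 180°, then lightly pixelated (a mild mosaic effect).

The brown star sits in the left of the first image and the right of the second — consistent with a whole-image 180° rotation. Shapes are reduced to large square blocks; fine edges and outlines are lost — a downscale-then-upscale (mosaic) effect.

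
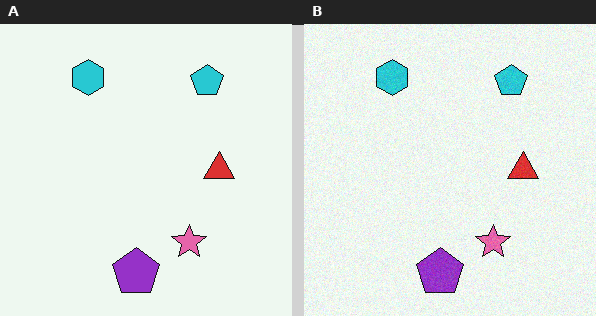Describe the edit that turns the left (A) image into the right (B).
This is the original image degraded with a light layer of grain.

Random speckle covers the whole image, including the flat background.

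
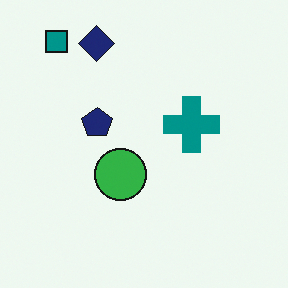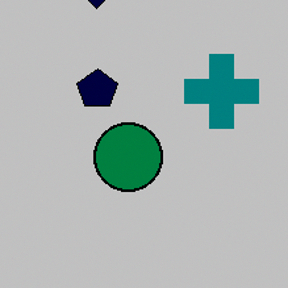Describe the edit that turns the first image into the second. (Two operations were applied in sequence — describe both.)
Heavily posterized to just a handful of flat colors, then cropped slightly and scaled back up.

Each flat color has snapped to a coarser quantized level — most visibly, the near-white background has dropped to a flat grey. The visible shapes are larger and the field of view is narrower; shapes near the original edges may be partly or wholly outside the frame — a crop-and-rescale.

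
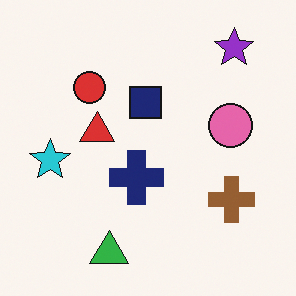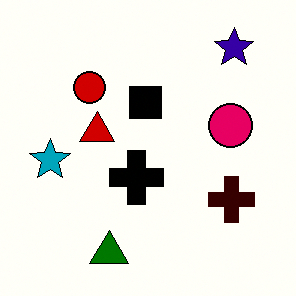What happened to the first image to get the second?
The image was boosted in contrast.

Tones are pushed away from mid-grey across the whole image — a global contrast change.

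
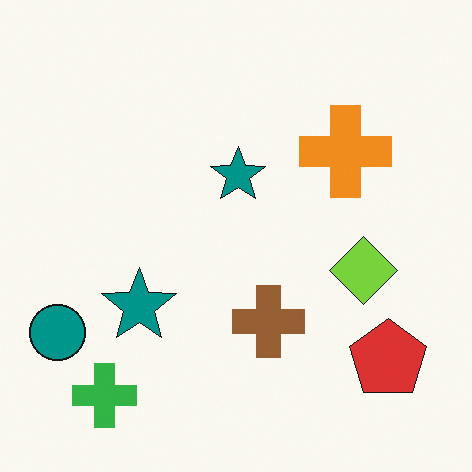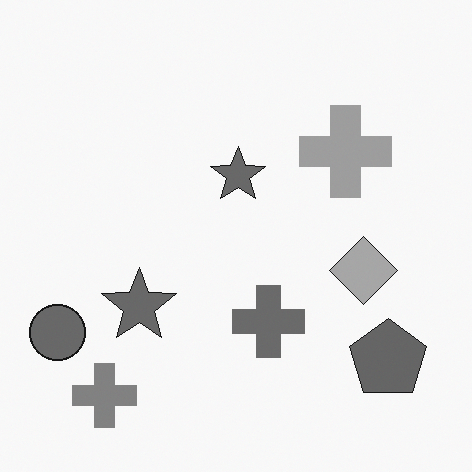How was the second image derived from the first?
The transformation is: converted to grayscale.

All color is removed — every shape is now a shade of grey.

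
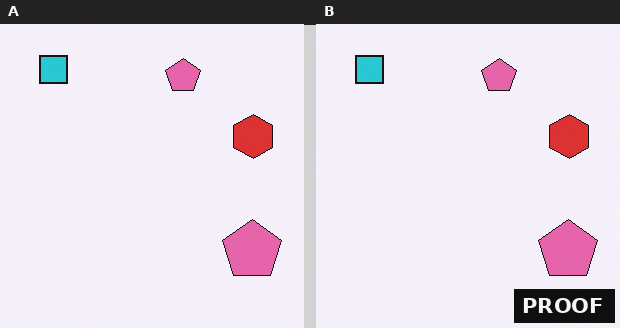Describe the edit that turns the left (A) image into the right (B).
The transformation is: watermarked with the text "PROOF" in the lower-right corner.

A dark label reading "PROOF" appears in the lower-right corner.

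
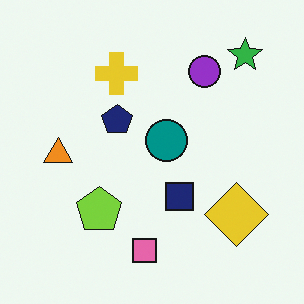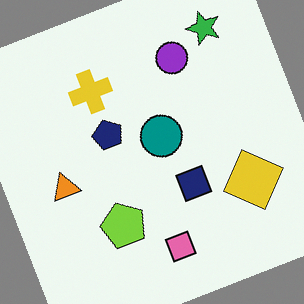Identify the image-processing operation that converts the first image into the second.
The transformation is: rotated counter-clockwise by a moderate amount.

Every shape is tilted by the same angle and the image corners show triangular fill wedges — a whole-image rotation by a non-right angle.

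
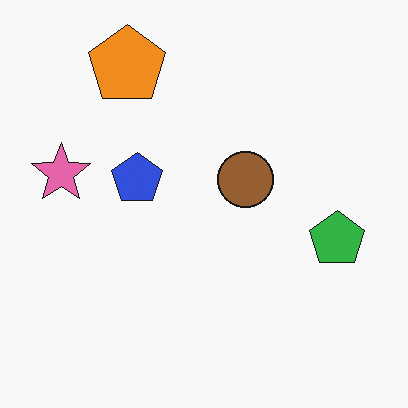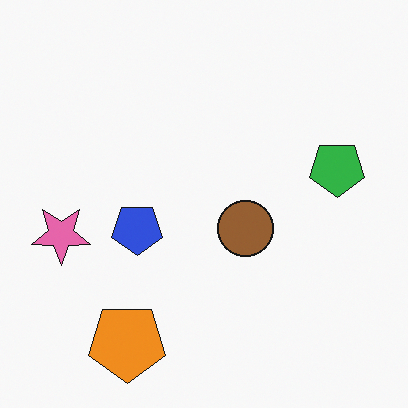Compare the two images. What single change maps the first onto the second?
The transformation is: flipped vertically (top ↔ bottom).

The orange pentagon is in the top-left of the first image and the bottom-left of the second — shapes on opposite sides of the horizontal midline have swapped in a mirror flip.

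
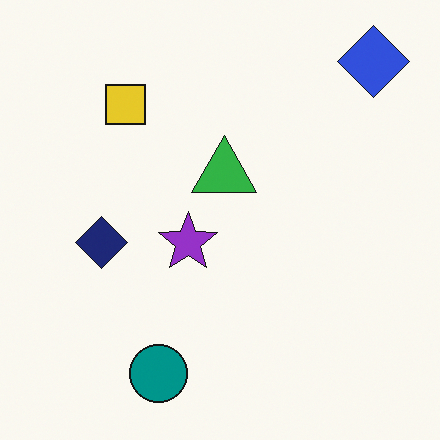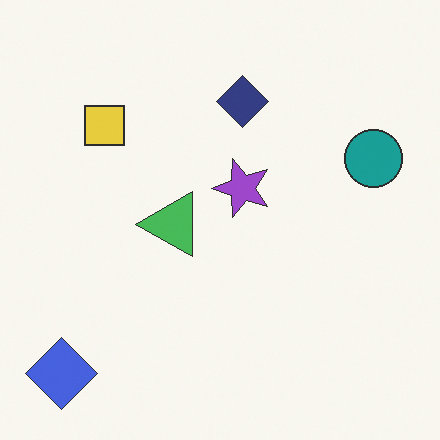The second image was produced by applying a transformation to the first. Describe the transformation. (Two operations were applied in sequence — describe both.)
Transposed (reflected across the top-left ↔ bottom-right diagonal), then given slightly reduced contrast.

Shapes have swapped their row and column positions — what was in the top-right is now in the bottom-left — a diagonal reflection. Tones are pushed toward mid-grey across the whole image — a global contrast change.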